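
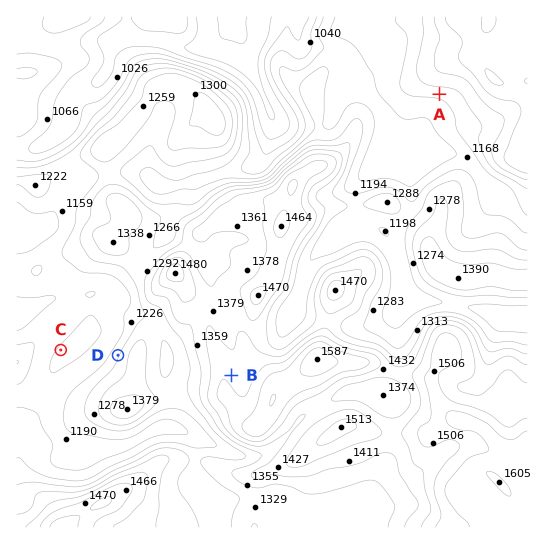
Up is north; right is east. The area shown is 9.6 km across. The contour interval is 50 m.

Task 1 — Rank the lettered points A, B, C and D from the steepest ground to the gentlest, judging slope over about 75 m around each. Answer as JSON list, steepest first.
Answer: ["D", "A", "B", "C"]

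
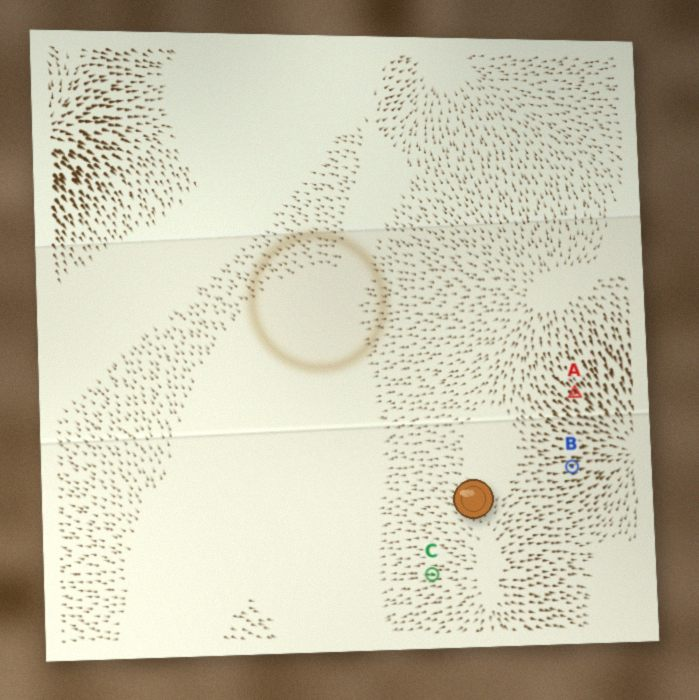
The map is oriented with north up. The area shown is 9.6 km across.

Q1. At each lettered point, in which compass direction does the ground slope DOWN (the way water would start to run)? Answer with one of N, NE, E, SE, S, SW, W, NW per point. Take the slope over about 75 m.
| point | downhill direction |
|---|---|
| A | SE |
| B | E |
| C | W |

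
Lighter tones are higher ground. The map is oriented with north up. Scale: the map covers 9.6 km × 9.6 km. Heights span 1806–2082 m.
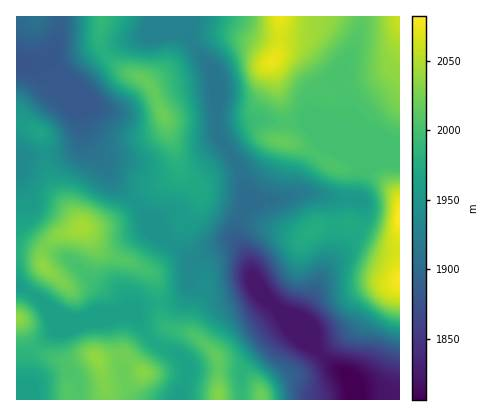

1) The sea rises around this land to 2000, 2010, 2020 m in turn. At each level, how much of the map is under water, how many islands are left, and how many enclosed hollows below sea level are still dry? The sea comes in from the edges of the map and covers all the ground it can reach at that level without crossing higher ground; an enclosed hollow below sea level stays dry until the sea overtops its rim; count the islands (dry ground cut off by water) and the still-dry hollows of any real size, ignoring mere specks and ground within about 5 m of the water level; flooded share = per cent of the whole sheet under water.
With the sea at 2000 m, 71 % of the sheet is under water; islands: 2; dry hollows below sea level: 0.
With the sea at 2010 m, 82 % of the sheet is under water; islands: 3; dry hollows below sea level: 0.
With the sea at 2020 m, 88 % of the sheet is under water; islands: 1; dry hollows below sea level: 0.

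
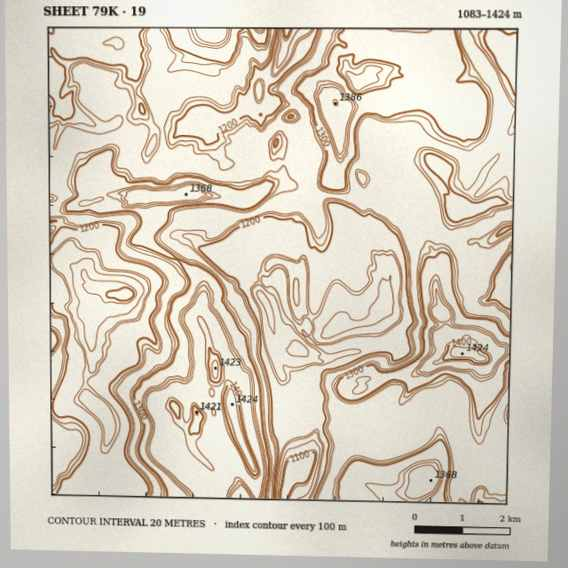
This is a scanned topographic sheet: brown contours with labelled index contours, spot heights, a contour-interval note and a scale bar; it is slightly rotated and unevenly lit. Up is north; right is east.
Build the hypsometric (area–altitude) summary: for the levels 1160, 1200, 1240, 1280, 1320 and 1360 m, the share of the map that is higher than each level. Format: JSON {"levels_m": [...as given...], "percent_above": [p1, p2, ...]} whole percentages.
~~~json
{"levels_m": [1160, 1200, 1240, 1280, 1320, 1360], "percent_above": [92, 71, 62, 30, 13, 10]}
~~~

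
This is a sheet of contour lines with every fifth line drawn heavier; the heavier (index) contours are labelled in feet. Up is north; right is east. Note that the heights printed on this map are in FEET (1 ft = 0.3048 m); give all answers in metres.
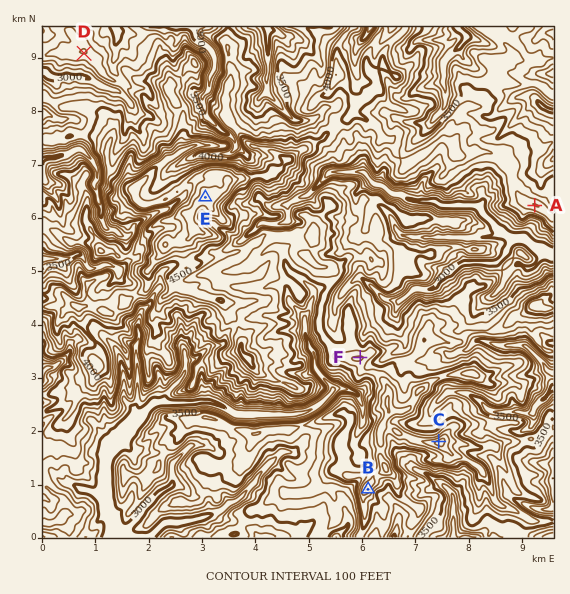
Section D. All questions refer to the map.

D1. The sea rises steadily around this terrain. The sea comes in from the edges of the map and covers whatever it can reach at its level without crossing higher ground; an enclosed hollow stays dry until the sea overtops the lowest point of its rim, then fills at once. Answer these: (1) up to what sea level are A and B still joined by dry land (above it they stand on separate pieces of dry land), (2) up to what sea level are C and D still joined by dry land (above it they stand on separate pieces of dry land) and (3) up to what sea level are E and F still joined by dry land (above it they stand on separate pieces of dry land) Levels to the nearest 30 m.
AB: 1110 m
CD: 990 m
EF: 1230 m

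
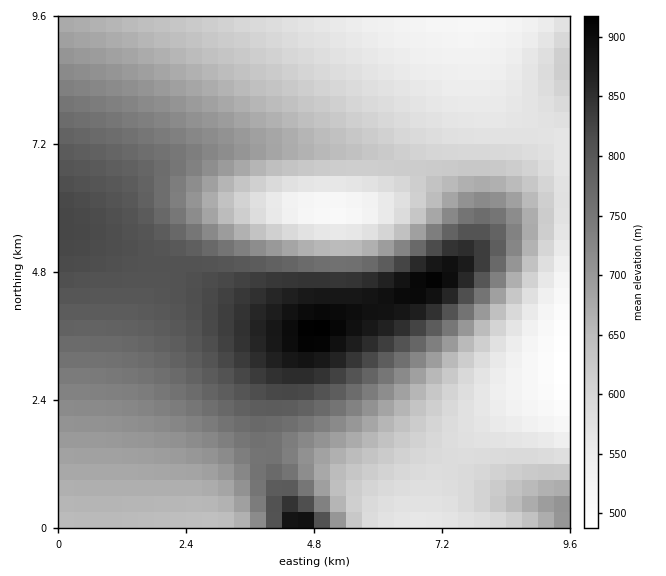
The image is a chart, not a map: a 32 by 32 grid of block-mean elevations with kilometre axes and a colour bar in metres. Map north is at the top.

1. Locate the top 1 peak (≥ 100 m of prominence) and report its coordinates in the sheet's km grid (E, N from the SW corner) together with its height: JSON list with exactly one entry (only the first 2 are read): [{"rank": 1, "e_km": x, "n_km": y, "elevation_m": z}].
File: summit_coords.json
[{"rank": 1, "e_km": 4.84, "n_km": 3.64, "elevation_m": 922}]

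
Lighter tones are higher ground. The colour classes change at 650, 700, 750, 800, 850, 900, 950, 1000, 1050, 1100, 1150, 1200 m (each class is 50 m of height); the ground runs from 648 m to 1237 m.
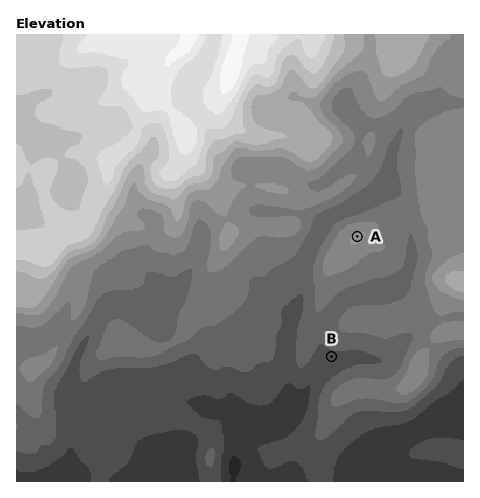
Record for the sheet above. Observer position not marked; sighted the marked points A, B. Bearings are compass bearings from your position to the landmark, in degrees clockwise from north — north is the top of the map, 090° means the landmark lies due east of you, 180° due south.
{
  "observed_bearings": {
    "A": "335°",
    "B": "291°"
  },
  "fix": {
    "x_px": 431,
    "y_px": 395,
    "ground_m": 730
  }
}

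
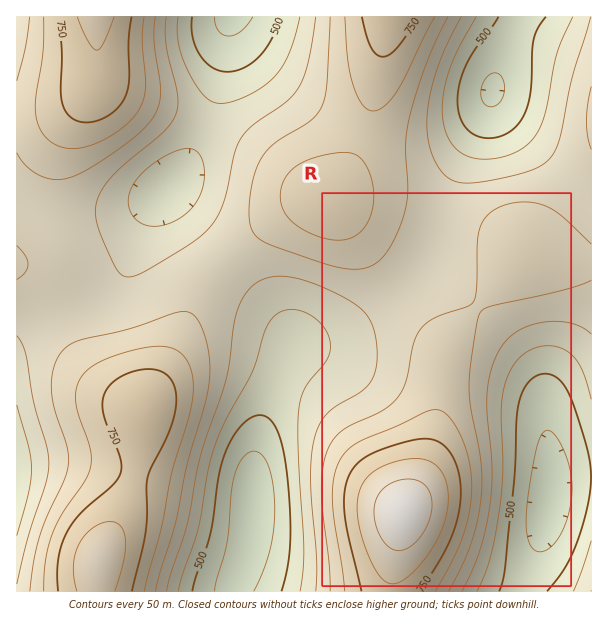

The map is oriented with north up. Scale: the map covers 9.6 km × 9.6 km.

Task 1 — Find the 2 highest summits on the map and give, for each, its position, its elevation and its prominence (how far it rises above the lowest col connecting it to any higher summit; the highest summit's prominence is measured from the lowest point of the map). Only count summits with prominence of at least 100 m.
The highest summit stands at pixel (404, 512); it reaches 886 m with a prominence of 466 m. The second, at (99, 561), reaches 833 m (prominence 209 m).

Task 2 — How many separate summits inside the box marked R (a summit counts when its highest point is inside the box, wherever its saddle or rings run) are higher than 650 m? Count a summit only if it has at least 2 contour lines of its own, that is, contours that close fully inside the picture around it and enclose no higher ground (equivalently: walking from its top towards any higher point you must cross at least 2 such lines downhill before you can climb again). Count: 1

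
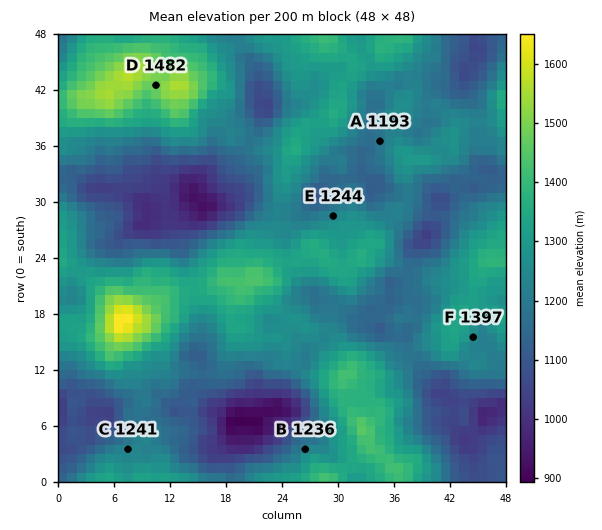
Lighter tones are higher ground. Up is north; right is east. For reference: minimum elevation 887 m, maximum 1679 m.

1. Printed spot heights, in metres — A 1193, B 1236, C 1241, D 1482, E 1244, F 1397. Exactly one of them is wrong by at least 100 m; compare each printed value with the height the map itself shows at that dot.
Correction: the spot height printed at F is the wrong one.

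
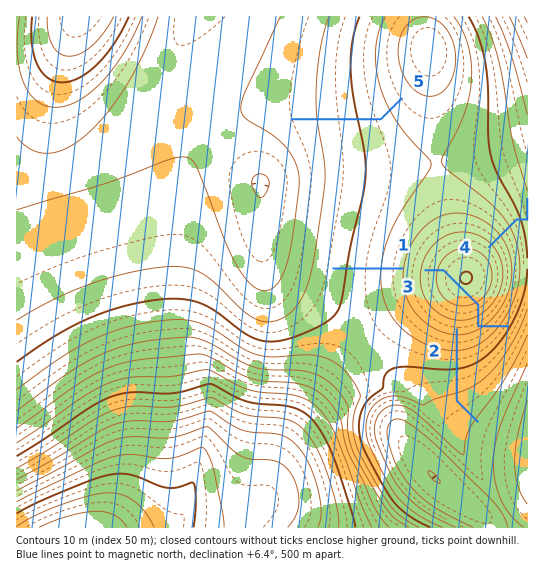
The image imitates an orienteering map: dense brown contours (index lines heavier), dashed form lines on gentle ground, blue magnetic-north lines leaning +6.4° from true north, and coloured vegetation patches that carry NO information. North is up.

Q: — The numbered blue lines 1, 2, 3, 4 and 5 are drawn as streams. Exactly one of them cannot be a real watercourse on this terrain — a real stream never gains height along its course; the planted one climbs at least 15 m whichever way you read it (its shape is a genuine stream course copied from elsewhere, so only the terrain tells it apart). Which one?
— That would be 3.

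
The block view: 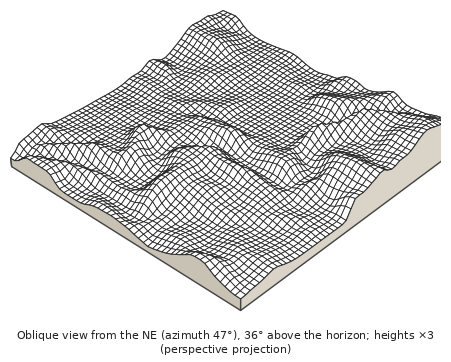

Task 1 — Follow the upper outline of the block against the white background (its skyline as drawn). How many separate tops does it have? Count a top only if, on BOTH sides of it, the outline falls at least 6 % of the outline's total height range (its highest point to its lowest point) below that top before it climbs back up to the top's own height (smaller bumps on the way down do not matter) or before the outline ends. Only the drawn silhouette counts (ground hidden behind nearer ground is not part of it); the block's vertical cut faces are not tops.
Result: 2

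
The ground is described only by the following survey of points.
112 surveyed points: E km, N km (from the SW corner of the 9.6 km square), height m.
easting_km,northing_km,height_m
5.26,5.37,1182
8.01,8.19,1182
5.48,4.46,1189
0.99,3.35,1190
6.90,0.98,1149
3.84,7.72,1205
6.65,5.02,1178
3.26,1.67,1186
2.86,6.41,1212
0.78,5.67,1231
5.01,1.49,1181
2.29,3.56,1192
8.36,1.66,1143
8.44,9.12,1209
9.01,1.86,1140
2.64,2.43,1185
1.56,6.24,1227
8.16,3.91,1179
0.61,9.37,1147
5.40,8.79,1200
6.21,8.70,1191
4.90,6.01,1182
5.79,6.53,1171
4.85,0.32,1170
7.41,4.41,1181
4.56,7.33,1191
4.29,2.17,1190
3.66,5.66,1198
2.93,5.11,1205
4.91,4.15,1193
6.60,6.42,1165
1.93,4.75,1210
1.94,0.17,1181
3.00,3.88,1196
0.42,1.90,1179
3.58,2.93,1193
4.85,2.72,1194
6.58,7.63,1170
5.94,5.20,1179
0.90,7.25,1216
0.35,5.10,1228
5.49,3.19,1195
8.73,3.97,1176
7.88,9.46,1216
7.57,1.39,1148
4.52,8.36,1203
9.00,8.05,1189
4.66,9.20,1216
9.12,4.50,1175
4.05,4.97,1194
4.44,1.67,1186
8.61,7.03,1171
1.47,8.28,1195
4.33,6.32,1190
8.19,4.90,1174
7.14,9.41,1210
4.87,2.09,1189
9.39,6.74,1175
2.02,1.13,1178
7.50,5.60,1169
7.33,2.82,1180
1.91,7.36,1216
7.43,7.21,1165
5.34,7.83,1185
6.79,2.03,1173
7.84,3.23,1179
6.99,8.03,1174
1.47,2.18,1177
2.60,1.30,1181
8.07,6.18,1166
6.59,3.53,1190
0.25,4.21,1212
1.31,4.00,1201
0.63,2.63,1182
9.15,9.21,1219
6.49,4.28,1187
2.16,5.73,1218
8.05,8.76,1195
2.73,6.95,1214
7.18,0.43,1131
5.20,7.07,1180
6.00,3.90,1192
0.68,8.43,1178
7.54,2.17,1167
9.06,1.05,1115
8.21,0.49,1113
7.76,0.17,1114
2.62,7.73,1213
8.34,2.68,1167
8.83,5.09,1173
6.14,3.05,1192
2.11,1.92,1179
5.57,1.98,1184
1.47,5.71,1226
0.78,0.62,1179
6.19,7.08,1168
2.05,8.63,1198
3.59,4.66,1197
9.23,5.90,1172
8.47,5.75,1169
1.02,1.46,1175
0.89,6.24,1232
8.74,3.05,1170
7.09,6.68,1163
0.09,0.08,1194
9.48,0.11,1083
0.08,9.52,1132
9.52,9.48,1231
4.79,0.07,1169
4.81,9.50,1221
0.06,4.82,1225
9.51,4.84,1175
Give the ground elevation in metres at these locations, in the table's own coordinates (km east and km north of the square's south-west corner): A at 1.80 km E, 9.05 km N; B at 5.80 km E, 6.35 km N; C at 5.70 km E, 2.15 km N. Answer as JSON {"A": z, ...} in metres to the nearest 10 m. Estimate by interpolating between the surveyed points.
{"A": 1190, "B": 1170, "C": 1190}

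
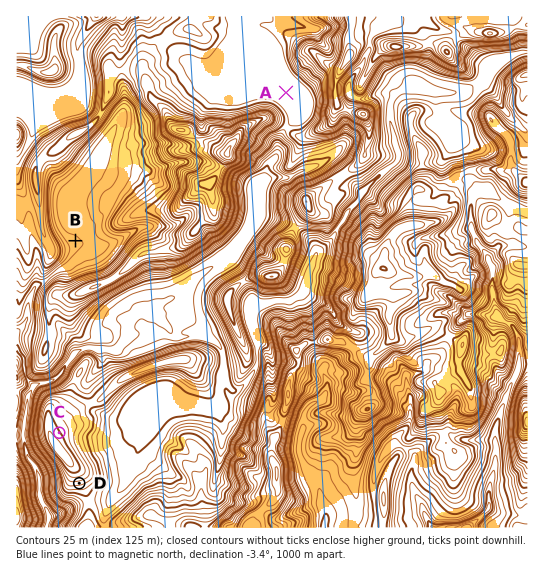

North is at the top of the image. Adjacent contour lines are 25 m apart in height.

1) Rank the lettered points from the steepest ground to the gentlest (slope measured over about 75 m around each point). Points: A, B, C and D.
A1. D C B A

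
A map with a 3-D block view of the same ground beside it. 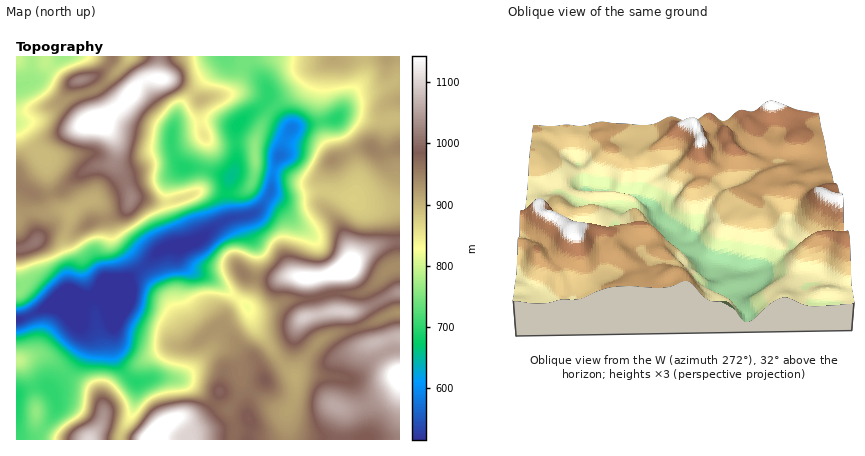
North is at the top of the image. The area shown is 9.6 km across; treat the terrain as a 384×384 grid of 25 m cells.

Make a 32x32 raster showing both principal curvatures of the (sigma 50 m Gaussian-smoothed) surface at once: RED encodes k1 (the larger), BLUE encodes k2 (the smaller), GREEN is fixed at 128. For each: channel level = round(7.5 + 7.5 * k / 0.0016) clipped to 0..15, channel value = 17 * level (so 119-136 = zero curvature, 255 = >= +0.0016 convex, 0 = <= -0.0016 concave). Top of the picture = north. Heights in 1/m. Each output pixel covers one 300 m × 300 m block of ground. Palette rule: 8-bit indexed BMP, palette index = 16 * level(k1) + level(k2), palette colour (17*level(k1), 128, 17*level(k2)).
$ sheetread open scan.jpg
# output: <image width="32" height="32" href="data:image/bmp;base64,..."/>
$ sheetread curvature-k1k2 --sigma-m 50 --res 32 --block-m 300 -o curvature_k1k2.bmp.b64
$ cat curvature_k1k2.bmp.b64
<image width="32" height="32" href="data:image/bmp;base64,Qk02CAAAAAAAADYEAAAoAAAAIAAAACAAAAABAAgAAAAAAAAEAAATCwAAEwsAAAABAAAAAAAAAIAAABGAAAAigAAAM4AAAESAAABVgAAAZoAAAHeAAACIgAAAmYAAAKqAAAC7gAAAzIAAAN2AAADugAAA/4AAAACAEQARgBEAIoARADOAEQBEgBEAVYARAGaAEQB3gBEAiIARAJmAEQCqgBEAu4ARAMyAEQDdgBEA7oARAP+AEQAAgCIAEYAiACKAIgAzgCIARIAiAFWAIgBmgCIAd4AiAIiAIgCZgCIAqoAiALuAIgDMgCIA3YAiAO6AIgD/gCIAAIAzABGAMwAigDMAM4AzAESAMwBVgDMAZoAzAHeAMwCIgDMAmYAzAKqAMwC7gDMAzIAzAN2AMwDugDMA/4AzAACARAARgEQAIoBEADOARABEgEQAVYBEAGaARAB3gEQAiIBEAJmARACqgEQAu4BEAMyARADdgEQA7oBEAP+ARAAAgFUAEYBVACKAVQAzgFUARIBVAFWAVQBmgFUAd4BVAIiAVQCZgFUAqoBVALuAVQDMgFUA3YBVAO6AVQD/gFUAAIBmABGAZgAigGYAM4BmAESAZgBVgGYAZoBmAHeAZgCIgGYAmYBmAKqAZgC7gGYAzIBmAN2AZgDugGYA/4BmAACAdwARgHcAIoB3ADOAdwBEgHcAVYB3AGaAdwB3gHcAiIB3AJmAdwCqgHcAu4B3AMyAdwDdgHcA7oB3AP+AdwAAgIgAEYCIACKAiAAzgIgARICIAFWAiABmgIgAd4CIAIiAiACZgIgAqoCIALuAiADMgIgA3YCIAO6AiAD/gIgAAICZABGAmQAigJkAM4CZAESAmQBVgJkAZoCZAHeAmQCIgJkAmYCZAKqAmQC7gJkAzICZAN2AmQDugJkA/4CZAACAqgARgKoAIoCqADOAqgBEgKoAVYCqAGaAqgB3gKoAiICqAJmAqgCqgKoAu4CqAMyAqgDdgKoA7oCqAP+AqgAAgLsAEYC7ACKAuwAzgLsARIC7AFWAuwBmgLsAd4C7AIiAuwCZgLsAqoC7ALuAuwDMgLsA3YC7AO6AuwD/gLsAAIDMABGAzAAigMwAM4DMAESAzABVgMwAZoDMAHeAzACIgMwAmYDMAKqAzAC7gMwAzIDMAN2AzADugMwA/4DMAACA3QARgN0AIoDdADOA3QBEgN0AVYDdAGaA3QB3gN0AiIDdAJmA3QCqgN0Au4DdAMyA3QDdgN0A7oDdAP+A3QAAgO4AEYDuACKA7gAzgO4ARIDuAFWA7gBmgO4Ad4DuAIiA7gCZgO4AqoDuALuA7gDMgO4A3YDuAO6A7gD/gO4AAID/ABGA/wAigP8AM4D/AESA/wBVgP8AZoD/AHeA/wCIgP8AmYD/AKqA/wC7gP8AzID/AN2A/wDugP8A/4D/AIaWotXp6+i1gOH6+JVkhqiHdnaXh4eGh4eGhYV1dnaGhbiTgZSl5PiUcIXo+Me2p5aFhqiXdnd2hpeHmId2d4eEyZd0YlPG+riQkri4+fm1hHWHqIZ2doWWqaiol5eGloW3lXZ1c+jpqIKCppWFpLG2l4aWhoeGhZa5qZeWloanhZV2d4W06MmVcnOCk3JihbmnhoaoqIZ1hqeGdXWGlriXhnaHprSmprKkhWOCc3SFp5d3hqiXdXZ2lYV1dYW327mXl7e3lnaFg8fXpZiXhpSXmIeHp4WFhoWoqJeHhZSmuLe4uIZ1dXVkdba3urioloWGh6iWg6amg4Wot7inhYOmqamGdHWGh3OGl5i5h5eoh4enloOFp8d0coKVt9jnx2Kmt5V1d4eHc5aXqKiHh5eol6dzhYan6KaFc4CQgIOnoJCTlYaHmId1c4anp4iHh4e5lnN1lqXq+Pb3+fi1gXDqlHF1d4eXh3ZzdKi4h5eouKeRY3WkgpCAgrWlpNb3pcjYhXJklZV2d3WTyMrItrilkKSmlcaElKSAcICQgZXpk7bHhGS1hGR1hZSTlaZycICW2cez6Pj5+fX36daRc5Slc6R1c8mVdJSVlIWEY5XGxsr6xqOWyLemo/b6+YRzdfnIt7elk6THppWFdIZ1hIOl69uUcbfHlmQxc+bX1pV1punJpOemUqbIdHR0dHV1c4G0s4KEyKeFc1KV56jH19ZluLellfjXt8emdHR0hIV1g4OWloWmpYODdcXGdXWGloaVhZd1l7i21umnhoaEc4SDcYFxVJamg5an1pV0dXWFh4aGhXaFhnSX6sfn9fi3lZaVlZKAlpWWubiWdXd3h4eYqKanl3V1dZbIybaj5/j61MTn+qFhhJa2loZ3d3eHh5eHdpbHp3V1premdGNzhde0dHX4tYC4yciXh4d3d4eHqHZ2dZfIx7enp7ing2VzkpN1dNbnoMamx8eYh3Z3l4enhnd2dISFlLaldaeEhIWVt5Vy1+dgYlOF2cmnhpeXh6enlYODk2KU16d1lnOUprnZpZLY5nKUlJa3uMa3qZendZe11unJt9enl4eHYnSY2bh0hKfnhYNzlsd1hKeohod1dHOUyerZyZaVdYVjYabFlFNzhdemU0KioVJTpaWGdqbHt5KUucjWxseGhnVgp7eWhnSClca1laendGKFqJiHhZW21pCAcaXm6LillYHDydjYyLaVhqaomJiXhJWXl5h2dWO1+NaQgKX51cb658GVl6e3l3V1h5eHh5eHhYeWhod2hLLY+fe0cKX4+frolIZ2dYWVdYaYmJiYmJiGdZeGmIaYg3BwgOS1YIDCsoKFdXZ2h5enp5eYiJiYmJeWmJc="/>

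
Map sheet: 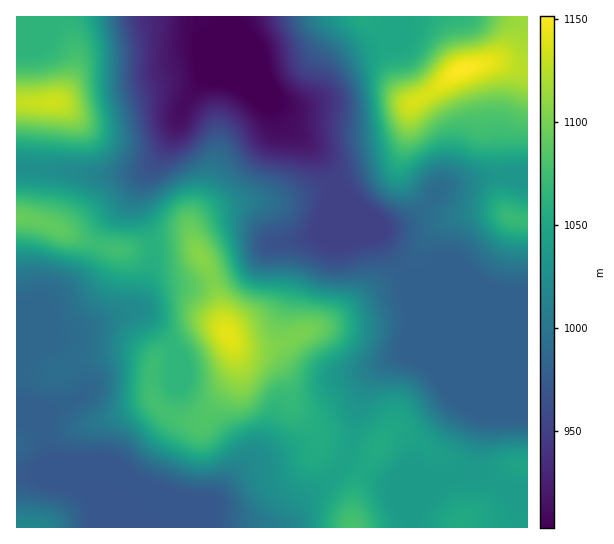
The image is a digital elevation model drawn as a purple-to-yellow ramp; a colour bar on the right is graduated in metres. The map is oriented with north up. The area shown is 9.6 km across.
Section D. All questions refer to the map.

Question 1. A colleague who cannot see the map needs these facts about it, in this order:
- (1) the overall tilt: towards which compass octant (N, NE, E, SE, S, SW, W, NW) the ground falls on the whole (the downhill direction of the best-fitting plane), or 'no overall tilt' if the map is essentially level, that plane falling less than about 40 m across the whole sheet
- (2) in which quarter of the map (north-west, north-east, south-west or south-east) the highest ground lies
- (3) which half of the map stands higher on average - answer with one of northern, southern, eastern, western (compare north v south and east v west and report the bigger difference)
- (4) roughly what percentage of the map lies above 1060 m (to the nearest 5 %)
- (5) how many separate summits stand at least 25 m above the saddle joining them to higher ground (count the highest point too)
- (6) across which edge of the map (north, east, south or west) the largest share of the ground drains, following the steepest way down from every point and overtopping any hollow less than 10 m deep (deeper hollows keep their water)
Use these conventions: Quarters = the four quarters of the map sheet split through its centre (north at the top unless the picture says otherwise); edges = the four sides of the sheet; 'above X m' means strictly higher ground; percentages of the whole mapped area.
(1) There is no overall tilt: the best-fitting plane is nearly level.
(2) Look to the north-east quarter for the highest ground.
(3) On average the southern half of the map is the higher ground.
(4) About 25 % of the map lies above 1060 m.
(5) Counting only tops that stand 25 m proud, the map has 7 summits.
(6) Drainage is mainly to the north: more ground falls towards that edge than towards any other.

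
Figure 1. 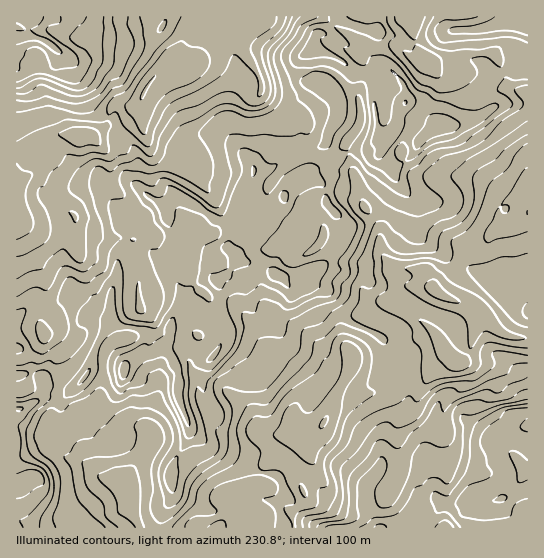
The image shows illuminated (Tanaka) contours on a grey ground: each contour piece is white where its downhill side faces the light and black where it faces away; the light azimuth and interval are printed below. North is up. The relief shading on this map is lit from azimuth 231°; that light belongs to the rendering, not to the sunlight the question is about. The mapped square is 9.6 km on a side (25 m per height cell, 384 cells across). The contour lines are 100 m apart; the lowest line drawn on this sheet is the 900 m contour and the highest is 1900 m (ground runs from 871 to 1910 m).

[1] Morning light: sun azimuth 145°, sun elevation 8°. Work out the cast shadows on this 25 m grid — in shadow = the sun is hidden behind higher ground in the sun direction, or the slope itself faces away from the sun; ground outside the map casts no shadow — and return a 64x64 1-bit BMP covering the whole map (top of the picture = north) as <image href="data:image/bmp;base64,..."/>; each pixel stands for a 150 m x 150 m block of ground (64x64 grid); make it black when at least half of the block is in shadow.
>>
<image width="64" height="64" href="data:image/bmp;base64,Qk0+AgAAAAAAAD4AAAAoAAAAQAAAAEAAAAABAAEAAAAAAAACAAATCwAAEwsAAAIAAAAAAAAA////AAAAAAAA+AHBn/wAAQHNAMG//4AAAYHAAT//gIAAA+AwP//XwAAD4B/////AAAfgA/////vAB+AA////+fAH4AH////w8APwAf///+DwAfAD////wAAB+AP////gAAP4B/////EIA/gH////+QkD+Af////8AYA4B/////7AADAA/////+QAMAD/////5gAwAH/////nGDAAP/////+YcAAf/////7wwAA///////gEAB///////w4AD///////jgAP//////+eAAf///v//44AB///8///wgAD///j///GAAH//8f/3+YAAP//h//f/AAA//8D///4AAB//gP///8AAH/8D///H4fwf/GP//+fj/h/x8///54P/D+D////v//6PgP///+/gcocAP//zz+wABAAf//HD5gAQAA///MHgADgAAP/+YfEEgAAA/9538YYAAAD/2f/xwAAIAP/f//nQAAAA////+eAAAAD////9fgAAAP////34GIAA/////fj4wAD//////njAAD/////+fvAAj/////5/eAAH/////39/gAD/////fz/gAH////x/v/gAH///wH+//AAH///u/3/gAAP///6ef+AAAf//3B//5AAB///gf/xsAQD///n/+E8PgP//+T/gArwA///4MHAAkAD///8Zf8BAAM///nx/+Q=="/>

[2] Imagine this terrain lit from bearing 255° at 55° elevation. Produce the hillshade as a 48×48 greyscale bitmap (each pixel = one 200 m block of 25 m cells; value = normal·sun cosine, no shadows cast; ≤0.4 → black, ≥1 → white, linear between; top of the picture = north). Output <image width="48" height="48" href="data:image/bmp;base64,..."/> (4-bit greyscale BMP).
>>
<image width="48" height="48" href="data:image/bmp;base64,Qk32BAAAAAAAAHYAAAAoAAAAMAAAADAAAAABAAQAAAAAAIAEAAATCwAAEwsAABAAAAAAAAAAAAAAABEREQAiIiIAMzMzAERERABVVVUAZmZmAHd3dwCIiIgAmZmZAKqqqgC7u7sAzMzMAN3d3QDu7u4A////AHZWmnMkbOtEi8iKvdvZVHvaV6upztuquoY0eGQ1ne1yaYmqvcq4ic7ZesvM3tupdocxV2VGru6jJXq7vLhq3e/InMzdzdu5d5gwJURnvu/CBHmrrMdt3v/InN3JrMupiMkAEzWKzv/CJGiavKac3/7Ki9y4rMu6hpQANFiazu7GVFeJmoeb7+zLmcyozd3LdUAEZ4qqq93Kl1Vnd3mb7czMmMypzu7aigBZmKqpmL3dqVI1Voh7y8zciMypzv7ZrAGKmamZmK7/pDISWIebvN3bibupz+7amRJpvLiIib7/kUMDiYeqve3Lmaq639y6hgA5vMp3ms7+M3IUiFi6jey6mZvM3rmZmFQ4iLuomr77BlFIl0e6e926qqzMyXdlVpqpuGrbea73FiSrp0WbiN3LvLqphndmd823zGftdo33FTe7qFR6p6zMzKiXZFeaqnp1rLfvg43mWUSaqXZnl3vdypd3Vpq7u5horLrdloy1rFFZqodmdlruyphle97cp1R6vMu7mrp4vKMWmqhlZVvuyZhVvd7HRBKLzdyavMqHi8gTiqhWZHztuHdI26t0aEWt7u7IqYqmnNgjiqdohpzKmGR82Gmb3Fe97u61NJy4rMYmmpiJh4qZhUjMlGre7ni93cyjKN3MmqZZmcp3hmeHV7uFVq3u7aq93Ly0Ot7secmZi9x1djRWi5U2rN7ty6qs2qy2St7qndmZm9uYYxN4ZmV83d7bu7qtt4u5Wu7JztmJzceJVEJVNoid7dy6q6rMlZzbe+6p3by5qlWZdDJDOJm8zLqqq6u7d97rjOypzd23ZmeZmEIjnKiaiJqqqqu8mu7crMzKzMyGeJqpq5MEzcp1WJmqmbzdq+7ty77rqt2ZqYmprLUEzcplZ3eaqt3tnO7+u97JrNuauoeavbMFvcuHdlaJme7srf/tu+6py4vJu6eL3DBMzMuYhTR6hu7cze/bzuy7YG3am8db1gKu3LqpdSNph+7d3e687qqjBM7bi8l5pDbO3Jd3dTRodu3cze2t2Hkyat7diLqqhTfe21VnhlaIdt3czMqKhmd5u97uppu5dkrt2DVoiHeIZsy8upZ6llrLvN79d5qqmYzup4ZHiIiGVbu6hnfMpI3cve7ZaKqruI3uhdo2d2ZmVXipeb3sY83czdyoiJmryGzeta2WZVVWZbqYib3aR93cvMuXiaq821jeuWvbhlNGd6u6qpmXSN3Kq7llebvN7YXuu3rJd4dDZ5mruoVVWd26mpczad3d7YXuzZaHZ4qmM4ibuWMkR8y6qqhljO7t21fszZM0eaqFREWbulIjEpy6qqqYr//+t3rMzEAmq7uGiGerqFNEEEvLu7y4z//sqsyr2ABqzMyqy4rdt0M0Mia8vM257//avLackAWt7Mub3XrdckQ1UyOMy827/t7sl1aqUWnNy7q93Yq0FXZVVFVqu8ys3KvMhme7dovtqZmazKhVd4dERZlXu7qry7vKhozaMVzu27qavMpnd3YzRZtmq6m7u8zIi7mGInzdqKzcuw=="/>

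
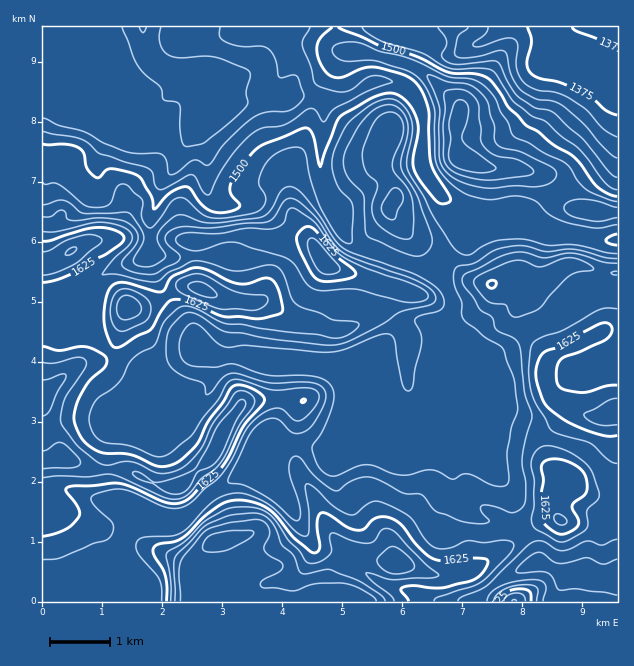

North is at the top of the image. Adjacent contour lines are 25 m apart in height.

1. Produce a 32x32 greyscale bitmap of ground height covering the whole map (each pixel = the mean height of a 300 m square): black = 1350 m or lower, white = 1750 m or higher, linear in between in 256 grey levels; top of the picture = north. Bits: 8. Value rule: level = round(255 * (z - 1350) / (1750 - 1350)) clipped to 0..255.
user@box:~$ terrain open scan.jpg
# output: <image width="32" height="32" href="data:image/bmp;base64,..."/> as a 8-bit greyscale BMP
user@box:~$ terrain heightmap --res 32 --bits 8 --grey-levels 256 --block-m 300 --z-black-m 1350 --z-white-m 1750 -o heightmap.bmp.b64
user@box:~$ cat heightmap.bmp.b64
<image width="32" height="32" href="data:image/bmp;base64,Qk02CAAAAAAAADYEAAAoAAAAIAAAACAAAAABAAgAAAAAAAAEAAATCwAAEwsAAAABAAAAAAAAAAAAAAEBAQACAgIAAwMDAAQEBAAFBQUABgYGAAcHBwAICAgACQkJAAoKCgALCwsADAwMAA0NDQAODg4ADw8PABAQEAAREREAEhISABMTEwAUFBQAFRUVABYWFgAXFxcAGBgYABkZGQAaGhoAGxsbABwcHAAdHR0AHh4eAB8fHwAgICAAISEhACIiIgAjIyMAJCQkACUlJQAmJiYAJycnACgoKAApKSkAKioqACsrKwAsLCwALS0tAC4uLgAvLy8AMDAwADExMQAyMjIAMzMzADQ0NAA1NTUANjY2ADc3NwA4ODgAOTk5ADo6OgA7OzsAPDw8AD09PQA+Pj4APz8/AEBAQABBQUEAQkJCAENDQwBEREQARUVFAEZGRgBHR0cASEhIAElJSQBKSkoAS0tLAExMTABNTU0ATk5OAE9PTwBQUFAAUVFRAFJSUgBTU1MAVFRUAFVVVQBWVlYAV1dXAFhYWABZWVkAWlpaAFtbWwBcXFwAXV1dAF5eXgBfX18AYGBgAGFhYQBiYmIAY2NjAGRkZABlZWUAZmZmAGdnZwBoaGgAaWlpAGpqagBra2sAbGxsAG1tbQBubm4Ab29vAHBwcABxcXEAcnJyAHNzcwB0dHQAdXV1AHZ2dgB3d3cAeHh4AHl5eQB6enoAe3t7AHx8fAB9fX0Afn5+AH9/fwCAgIAAgYGBAIKCggCDg4MAhISEAIWFhQCGhoYAh4eHAIiIiACJiYkAioqKAIuLiwCMjIwAjY2NAI6OjgCPj48AkJCQAJGRkQCSkpIAk5OTAJSUlACVlZUAlpaWAJeXlwCYmJgAmZmZAJqamgCbm5sAnJycAJ2dnQCenp4An5+fAKCgoAChoaEAoqKiAKOjowCkpKQApaWlAKampgCnp6cAqKioAKmpqQCqqqoAq6urAKysrACtra0Arq6uAK+vrwCwsLAAsbGxALKysgCzs7MAtLS0ALW1tQC2trYAt7e3ALi4uAC5ubkAurq6ALu7uwC8vLwAvb29AL6+vgC/v78AwMDAAMHBwQDCwsIAw8PDAMTExADFxcUAxsbGAMfHxwDIyMgAycnJAMrKygDLy8sAzMzMAM3NzQDOzs4Az8/PANDQ0ADR0dEA0tLSANPT0wDU1NQA1dXVANbW1gDX19cA2NjYANnZ2QDa2toA29vbANzc3ADd3d0A3t7eAN/f3wDg4OAA4eHhAOLi4gDj4+MA5OTkAOXl5QDm5uYA5+fnAOjo6ADp6ekA6urqAOvr6wDs7OwA7e3tAO7u7gDv7+8A8PDwAPHx8QDy8vIA8/PzAPT09AD19fUA9vb2APf39wD4+PgA+fn5APr6+gD7+/sA/Pz8AP39/QD+/v4A////AJeXl5eXl57T7ezo4uDh4ubn5dO6ramjl4+kuZ+Eg4F/mJeXl5eYpdbt6+fi4NvS1dLIwsrGv7u3qI6Ghn54d3ihnpqXmKC00ers6ubg2MC7wsTM2Mqyq66tpIx/hYSCg62ppKCZn6Wt1PHz7eDDp7PAu7/Gsp2ZnZydmZOgnpORtLGropiWlpamzNvg06SXsa6nsbGilZGPkJCTpry1nJS4sqaYlpmnsJ2jtLSgipemmpyhnJWPioqOjI2murGilrezsa2uwc3VwJ6TjoiJm5SMlZaNiYmDhIOAiKW7vKiVz8/Hv8PBs7nLxZmIh4uSgHyBgXx8fnx8e3yLp7aynpjRz7iqp6CaobXWtYqHiId8ent7enp6enp6fYqeop2cqci8pZmWlZWYosjMmYiMkIJ6enp6enp6enp8h5ehqLG2y7ajmJWUlJSVrc68nZ6ljnt6enp7e3p6enuCma+6wMnUvamfmJWWl5KVuL+opKmXfHp6e358enp6eoWntbKyuc7Ktqqfl5eTi4mWkYaEhYB7enp8gHt6enp7ia6xq6usu767sKacloV9fX17ent7fHt6en2De3p6en2Nq7Gtq6qqqKmts6mbg3x/hYaLjpKWloh+f4V8enp9hZKhqLCyraSgobHIwKiNg5WipaiopqOhnpWKg3x6foiVnJqan6mtop+gsdTMtKeswMPCvKuem5qam5qYj32Dlp+hoJiXmpyooqCoua+qvc/KurW3pJ2lpKOmp6OMeo+nqqKkopaVlcW7q6GVh4yhsamgoKSep8G8p5eIfXh5hpajpaGopJ2ZwczCs55+fZOgnZyeoaO0wpd8eH2EfnVud4WMg4GGem6irLi2qIR/mJ6bnaKjp7OibnWFkZCBbWZkZ2dkY2ZoZo6NhYaFcmt+eWpsdYOcn3xldZKfknZlY2JiYmZyf4eDeHZoaXRtXGthVF5nc4mDamp5kaGOZ2BrcnFvdHp9eWlvbGNjaV9LTFBMXWl0fHdldIWQlXVccomRj4uIf3JfSGtqXlZQSUQ6P0FTYm93cmN5i5SOZ2GTqqKWj4F0ZU03XVtQQDo5OzQvNUVVYGhqXXGIlJZvZJagj310al1OOilEPTg0NDU3MicpNERNUVtUZXyQmnRkl6CMd2VYSjopGjc0MzMzMzIwKSQpMzs8SEpSYXmBYmWToIhrUT43KBkNMzMzNDY1MCooJCcxOTlBTVNQVFhWdYuKdlgzIBsSCgczMzQ2NzAnJiYnKzE6QUdbZV9aY3B0XldVQx8NCQcGBjQ1ODk1JyozMzM4Oz5GT2RxdXBpXE48Ky0xHQsHBwgLOjo8ODEjLjc4PERGRUlPXWZgTURDRjwsIR0ZDAkNERc="/>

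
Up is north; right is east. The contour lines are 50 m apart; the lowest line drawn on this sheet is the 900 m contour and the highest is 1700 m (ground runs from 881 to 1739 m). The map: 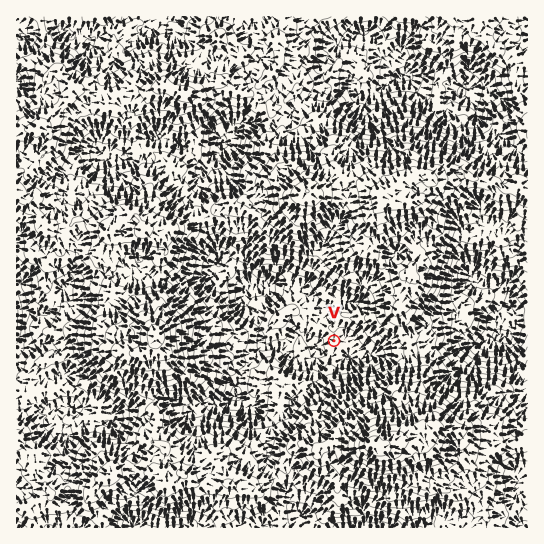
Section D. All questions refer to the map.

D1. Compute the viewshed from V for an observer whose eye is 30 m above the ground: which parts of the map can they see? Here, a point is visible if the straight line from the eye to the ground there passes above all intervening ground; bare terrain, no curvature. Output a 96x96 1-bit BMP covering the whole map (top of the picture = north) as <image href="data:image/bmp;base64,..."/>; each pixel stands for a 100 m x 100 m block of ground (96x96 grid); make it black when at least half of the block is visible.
<image width="96" height="96" href="data:image/bmp;base64,Qk2+BAAAAAAAAD4AAAAoAAAAYAAAAGAAAAABAAEAAAAAAIAEAAATCwAAEwsAAAIAAAAAAAAA////AAAAAAAAAAAAAAAAAAAAAAAAAAAAAAAAAAAAAAAAAAAAAAAAAAAAAAAAAAAAAAAAAAAAAAAAAAAAAAAAAAAAAAAAAAAAAAAAAAAAAAAAAAAAAAAAAAAAAAAAAAAAAAAAAAAAAAAAAAAAAYAAAAAAAAAAAAAAAbwAAAAAAAAAAAARgfgAAAAAAAAAAAADAYQAAAAAAAAAAAABAwwAAAAAAAAAAAABhLwAAAAAAAAAAAAPnfQAAAAAAAAAAAAPf/wAAAAAAAAAAAA/z/wPgeAAAAAAAAA/3wD5gf4AAAAAAAA8EAA58f+AAAAAAAAcAAAW+fvAAAAAAAAcAAAD/v3AAAAAAAA8AAAH/v0AAAAAAAA8AAAH//IAAAAAAAA4AAAD//4AAAAAAAAgwAAB//4AAAAAAAAA8AAD//8AAAAAAAAA/AAD//4AAAAAAAAA/AA///4wAAAAAAAF/gB///8wAAAAAAAH/4D////wAAAAAAAH/8H////4AAAAAAAH//Hn//8AAAAAAAAP///H+/+AAAAAAAAP///H///AAAAAAAA///3n//+AAAAAAAAf//n3//8AAAAAAAAf//j3//8AAAAAAAA///D///8AAAAAAAAf98D/j/8AAAAAAAAf/4B/3/4AAAAAAAAf/wA/sD4AAAAAAAAf/gAPgD4AAAAAAAAf/AAF8DwAAAAAAAAe8AAA8HwAAAAAAAAP4AAB+fwAAAAAAAAP4AAB/+8AAAAAAAAfwAAM/z8AAAAAAAA/wAAf/vkAAAAAAAAf4AD//PgAAAAAAAAf8D////AAAAAAAAAf8P//x/AAAAAAAAAP+H//gcAAAAAAAAAP/H3/AAAAAAAAAAA//+H/gAAAAAAAAAGf//H/wAAAAAAAAACH//n/4AAAAAAAAAAH//Pv4AAAAAAAAAAD//Jv8AAAAAAAAAAAD/Av8AAAAAAAAAAAA/AH+AAAAAAAAAAAAOAP+AAAAAAAAAAAAAAP4AAAAAAAAAAAAAAAAAAAAAAAAAAAAAAAAAAAAAAAAAAAAAAAAAAAAAAAAAAAAAAAAAAAAAAAAAAAAAAAAAAAAAAAAAAAAAAAAAAAAAAAAAAAAAAAAAAAAAAAAAAAAAAAAAAAAAAAAAAAAAAAAAAAAAAAAAAAAAAAAAAAAAAAAAAAAAAAAAAAAAAAAAAAAAAAAAAAAAAAAAAAAAAAAAAAAAAAAAAAAAAAAAAAAAAAAAAAAAAAAAAAAAAAAAAAAAAAAAAAAAAAAAAAAAAAAAAAAAAAAAAAAAAAAAAAAAAAAAAAAAAAAAAAAAAAAAAAAAAAAAAAAAAAAAAAAAAAAAAAAAAAAAAAAAAAAAAAAAAAAAAAAAAAAAAAAAAAAAAAAAAAAAAAAAAAAAAAAAAAAAAAAAAAAAAAAAAAAAAAAAAAAAAAAAAAAAAAAAAAAAAAAAAAAAAAAAAAAAAAAAAAAAAAAAAAAAAAAAAAAAAAAAAAAAAAAAAAAAAAAAAAAAAAAAAAAAAAAAAAAAAAAAAAAAAAAAAAAAAAAAAAAAAAAAA="/>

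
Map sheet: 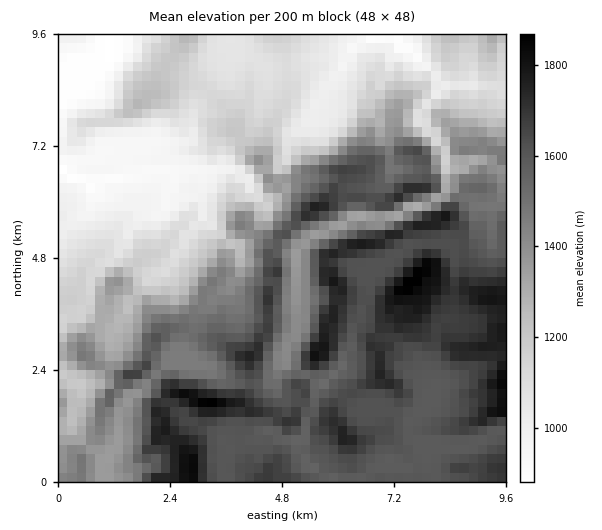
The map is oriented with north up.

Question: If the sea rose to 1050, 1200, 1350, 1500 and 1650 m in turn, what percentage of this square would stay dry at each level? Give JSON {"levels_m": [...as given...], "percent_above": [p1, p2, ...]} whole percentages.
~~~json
{"levels_m": [1050, 1200, 1350, 1500, 1650], "percent_above": [86, 67, 57, 44, 18]}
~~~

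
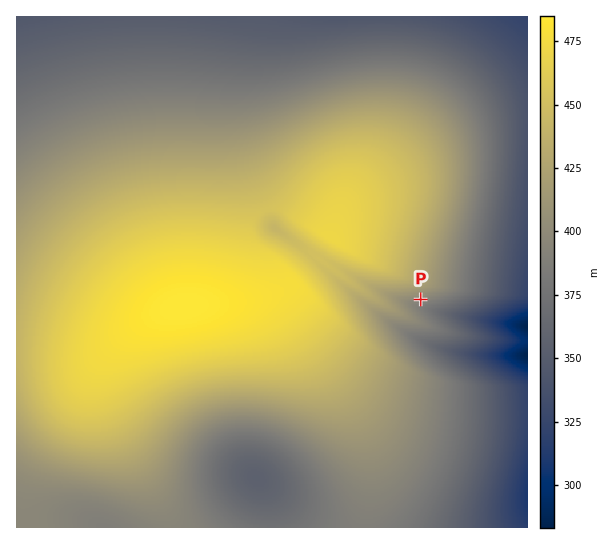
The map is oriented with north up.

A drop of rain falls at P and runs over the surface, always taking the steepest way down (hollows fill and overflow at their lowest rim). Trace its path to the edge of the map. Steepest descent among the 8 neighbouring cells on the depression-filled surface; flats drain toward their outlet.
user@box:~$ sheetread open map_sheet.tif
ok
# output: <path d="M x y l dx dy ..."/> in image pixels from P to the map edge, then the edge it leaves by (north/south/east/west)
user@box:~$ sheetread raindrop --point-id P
<path d="M421 299l0 6 4 4 4 0 6 2 6 0 6 3 14 1 1 2 7 0 1 1 7 0 1 1 8 0 1 2 8 0 2 1 6 0 2 1 8 0 1 2 8 0 1 1 4 0"/>
exit: east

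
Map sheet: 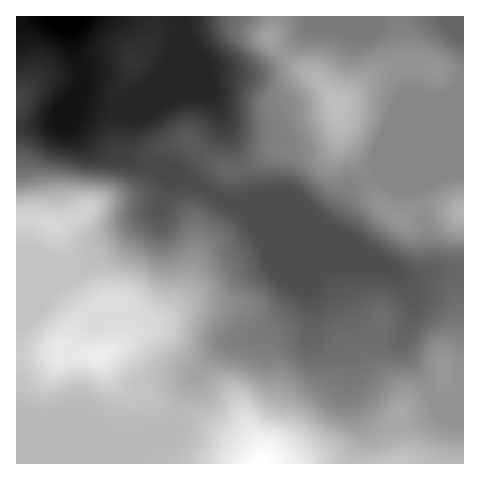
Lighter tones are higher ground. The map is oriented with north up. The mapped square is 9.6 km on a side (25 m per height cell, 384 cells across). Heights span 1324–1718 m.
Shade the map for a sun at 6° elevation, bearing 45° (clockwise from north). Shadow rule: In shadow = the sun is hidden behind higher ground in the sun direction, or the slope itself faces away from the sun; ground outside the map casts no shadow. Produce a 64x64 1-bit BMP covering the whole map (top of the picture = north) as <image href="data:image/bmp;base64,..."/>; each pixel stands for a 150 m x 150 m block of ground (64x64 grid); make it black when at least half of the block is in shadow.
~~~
<image width="64" height="64" href="data:image/bmp;base64,Qk0+AgAAAAAAAD4AAAAoAAAAQAAAAEAAAAABAAEAAAAAAAACAAATCwAAEwsAAAIAAAAAAAAA////AAAAAAAAAAAAAAAAAAAAAAAAAAAAAAAAAAAAAAAAAAAAAAAAAAAAAAAAAAAAAAAAAAAAAAAAAAAAAAAAAAAAAAAAAAAAAAAAAAAAAAAAAAAAAAAAAAAAAAAAAAAAAAAAAAAAAAAAIAAAAAAAAAAAAAAAAAAAAAAAAAAAAAAAAAAAAAAAAAAAAAAAAAAAAAAAAAAAAAAAAAAAAAAAAAAAAAAAAAAAAAAAAAAAAAAAAAAAAAAAAAAAAAAAAAAAAAAAAAAAAAAAAAAAAAAAAAAAAAAAAAAAAAAAAAAAAAAAAAAAAAAAAAAAAAAAAB4AAAAAAAAAf5gAAAAAAAD/nwAAAAAAAf8PAAAAAAAD/w8AAAAAAAP8BgAAAAAAD/gAAAAAAAA/8AAAAAAAAH/AAAAAAAAB/AAAAAAAAAP4AAAAAAAAB/AAAAAAAAAH8AAAAAAAAAfgAAAAAAAAAYAAAAAAAAAAAAAAAAAAAAAAAAAAAAAAADAAAAAAAAAAMAAAAAAAAAAwAAAAAAABwDAAAAAAAAHAAAAAAAAAAcAAAAAAAAAAwGAAAAAAAB4B4AAAAAAAHwHAAAAAAAAf88AAAAAAAB//AAAAAAAAP/wAAAAAAAA//AAAAAAAAD/4AAAAAAAAP/AAAAAAAAA/4AAAAAAAAD4AAAAAAAAAHAAAAAAAAAAIAAAAAA=="/>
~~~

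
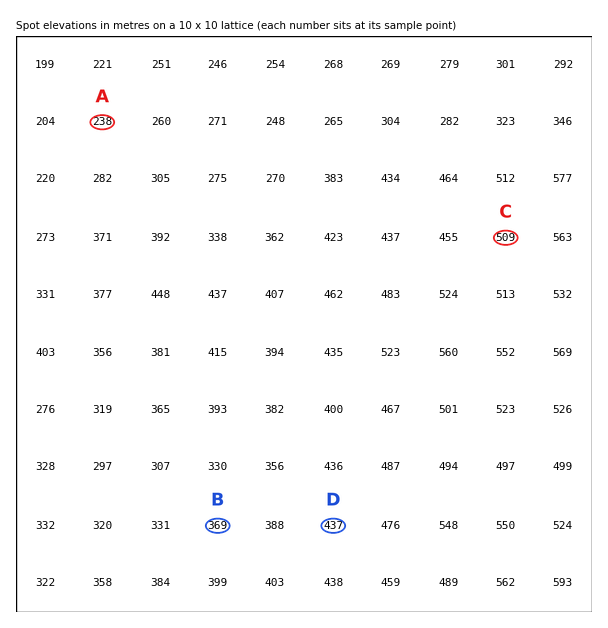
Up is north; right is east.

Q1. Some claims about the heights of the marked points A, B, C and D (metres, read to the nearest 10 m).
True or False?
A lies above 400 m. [False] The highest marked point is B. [False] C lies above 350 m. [True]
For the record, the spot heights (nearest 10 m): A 240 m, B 370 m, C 510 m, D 440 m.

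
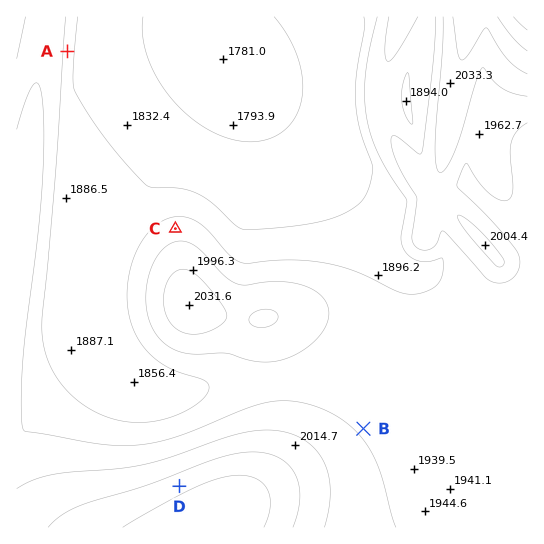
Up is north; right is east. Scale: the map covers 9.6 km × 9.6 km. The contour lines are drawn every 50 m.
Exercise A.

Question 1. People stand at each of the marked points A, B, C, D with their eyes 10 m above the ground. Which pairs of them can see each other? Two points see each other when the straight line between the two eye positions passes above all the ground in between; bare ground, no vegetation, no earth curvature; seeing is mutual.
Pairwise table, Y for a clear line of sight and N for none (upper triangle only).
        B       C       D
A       N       Y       Y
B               N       N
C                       N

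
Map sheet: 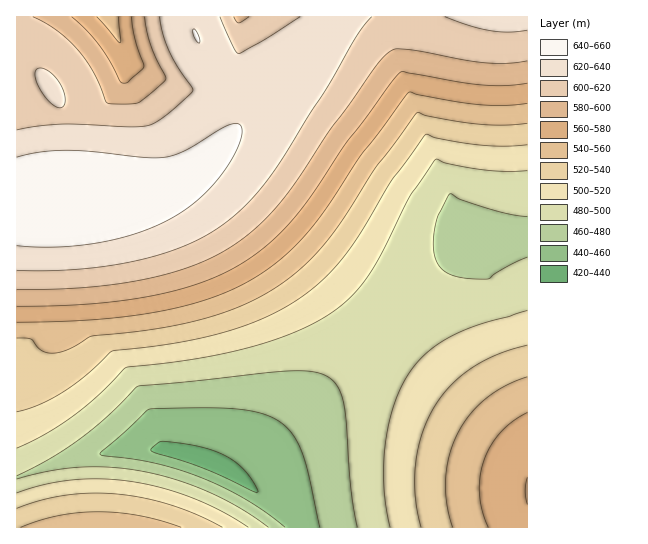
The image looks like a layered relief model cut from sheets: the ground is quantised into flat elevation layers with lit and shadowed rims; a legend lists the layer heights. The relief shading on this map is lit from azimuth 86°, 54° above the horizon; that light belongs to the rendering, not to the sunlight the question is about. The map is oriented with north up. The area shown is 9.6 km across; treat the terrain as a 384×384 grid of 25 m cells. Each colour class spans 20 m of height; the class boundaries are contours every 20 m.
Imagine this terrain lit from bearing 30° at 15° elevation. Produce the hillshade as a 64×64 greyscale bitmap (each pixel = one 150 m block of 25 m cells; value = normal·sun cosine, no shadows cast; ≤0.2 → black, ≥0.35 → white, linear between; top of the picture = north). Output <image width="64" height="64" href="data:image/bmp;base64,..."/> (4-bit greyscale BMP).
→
<image width="64" height="64" href="data:image/bmp;base64,Qk12CAAAAAAAAHYAAAAoAAAAQAAAAEAAAAABAAQAAAAAAAAIAAATCwAAEwsAABAAAAAAAAAAAAAAABEREQAiIiIAMzMzAERERABVVVUAZmZmAHd3dwCIiIgAmZmZAKqqqgC7u7sAzMzMAN3d3QDu7u4A////AJmZmZmZmZmqqru8zN3e7//9dUREREREREQzMzREREREmZmZmZmaqqq7u8zN3e7//+lURERERERERERERERERESqqqqqqqqru7zMzd3u///+lURERERERERERERERERERKqqqqu7u7vMzN3d7u///9hUREREREREREREREREREVVu7u7u7vMzM3d3u7////7dURERERERERERERERERFVVWrvMzMzMzd3d7u/////ZZURERERERERERERERERVVVVXirzM3d3d7u7v////2nVERERERERERERERERFVVVVVVRWiavN3u7u/////sp1REREREREREREREREVVVVVVVmYzRFaJq83e7//+yoZUREREREREREREREVVVVVVVVVmZkREREVniJqruphlREREREREREREREVVVVVVVVVVZmZmRERERERFVWZmVERERERERERERERFVVVVVVVVVWZmZmZERERERERFVVRDRERERERERERERFVVVVVVVVVmZmZmd0REREREREVVVDMzNERERERERERFVVVVVVVVZmZmZnd3REREREREVVVTMzMzM0REREREREVVVVVVVVZmZmZnd3dERERERERVVUMzMzMzNERERERERVVVVVVWZmZmZ3d3d0RERERERFVVMzMzMzMzNERERERVVVVVVWZmZmZ3d3d4RERERERFVVQyIjMzMzMzRERERFVVVVVWZmZmZ3d3d4hURERERFVVUyIiIjMzMzM0REREVVVVVVZmZmZ3d3d4iFREREREVVVCIiIiIjMzMzRERERVVVVVZmZmZ3d3d4iIVEREREVVVCIiIiIiIzMzM0RERFVVVVZmZmZ3d3d4iIhURERERVVDEREiIiIiMzMzREREVVVVVmZmZnd3d3iIiFRERERVVDERERIiIiIjMzM0RERVVVVWZmZnd3d3iIiIRERERFVDERERESIiIiMzMzRERFVVVWZmZmd3d3eIiIgiNEREQyEREREREiIiIjMzNEREVVVVZmZmZ3d3eIiIiAESIjIhERERERESIiIiMzM0RERVVVVmZmZ3d3d4iIiIAAARERABEREREREiIiIzMzRERFVVVWZmZnd3d3iIiIgAAAAAABEREREREiIiIjMzNEREVVVVZmZmd3d3eIiIiAAAAAARERERERESIiIiMzM0RERVVVVmZmZ3d3d4iIiIEAARERERERERESIiIiMzMzRERFVVVmZmZnd3d3iIh4gRERERERERERESIiIiIzMzREREVVVWZmZmd3d3eIh3dxERERERERERIiIiIiIzMzNEREVVVVZmZmd3d3d4h3d3EREREREiIiIiIiIiIzMzNERERVVVVmZmZnd3d3d3d3ciIiIiIiIiIiIiIiMzMzM0RERFVVVWZmZmd3d3d3Z3dyIiIiIiIiIiIzMzMzMzNERERFVVVVZmZmZ3d3d3ZmZnIiIjMzMzMzMzMzMzMzNEREREVVVVZmZmZnd3d3ZmZmYzMzMzMzMzMzMzMzM0REREREVVVVVmZmZmd3d3ZWZmZjMzM0REREREREREREREREREVVVVVWZmZmZnd3dlVVZmRERERERERERERERERERERFVVVVVWZmZmZmd3dlVVVVVEREVVVVVVVVVVVEREREVVVVVVVVZmZmZmZmZlRVVVVVVVVVVVVVVVVVVVVVVVVVVVVVVVZmZmZmZmZmREREVVVVZmZmZmZmZmVVVVVVVVVVVVVVVmZmZmZmZmVERERERmZmZmZmZmZmZmZlVVVVVVVVVVVmZmZmZmZmZDM0RERGZ3d3d3d3d3dmZmZlVVVVVVVVVmZmZmZmVWZTMzMzNEd3d3d3d3d3d3d2ZmZmVVVVVVVmZmZmZlVWZkIzMzMzN3eIiIiIiIiHd3dmZmZmZmZmZmZmZmZVVVZlMiIjMzM4iIiIiIiIiIiHd2ZmZmZmZmZmZmZmVVVVVWQiIiIiMziIiIiZmZmIiIh3dmZmZmZmZmZmZlVVVVVVUxIiIiIiKZmZmZmZmZmYiHd2ZmZmZmZmZmZlVVVVVVVBESIiIiIpmZmZmZmZmZmId3dmZmZmZmZmZmVVVVVVVTEREREiIimZmZmaqqqZmYd3d2ZmZmZmZmZmVVVVVVVVERERERIiKZmIiImqqqmZh3d3dmZmZmZmZmVVVVVVVVMRERERESIodlVmeJqqqpiHd3d3ZmZmZmZmZVVVVVVVUhEREREREiRERVZ3iaqqmHd3d3d2ZmZmZmZlVVVVVVVBERERERESIzRVZ3iJqqmHd3d3ZmZ2ZmZmZmZmVVVVVTERERERERIjRFZniJmaqXd3dlREVnd3ZmZmZmZmVVVUERERERERIiRFZneJmqqod3ZTIjRWd3d2ZmZmZmZlVVMRERERERIiJFVneJmqqph3UxESNGeHd3d2ZmZmZmVVUhEREREiIiIlVneJmaq6l2MQASNFeId3d3dmZmZmZVVCEiIiIiIiIiZneImqq7uVIAARJFaJmHd3d3ZmZmZlVTIiIiIiIiIjNneImqq7u2IAABI0Z5qYd3d3dmZmZmVUMiIiIiMzMzM3eJmqq7u6QQABI0V4mqiHd3d3ZmZmZVQzMzMzMzMzMziJmqq7u7ghAREjVnmrqId3d3d2ZmZlVDMzMzMzRERESJmqu7vMtREREjRWiby4h3d3d3dmZmVURERERERERERJmqq7vMykEREiNGeKvLiHd3d3dmZmZVRERERERERERE"/>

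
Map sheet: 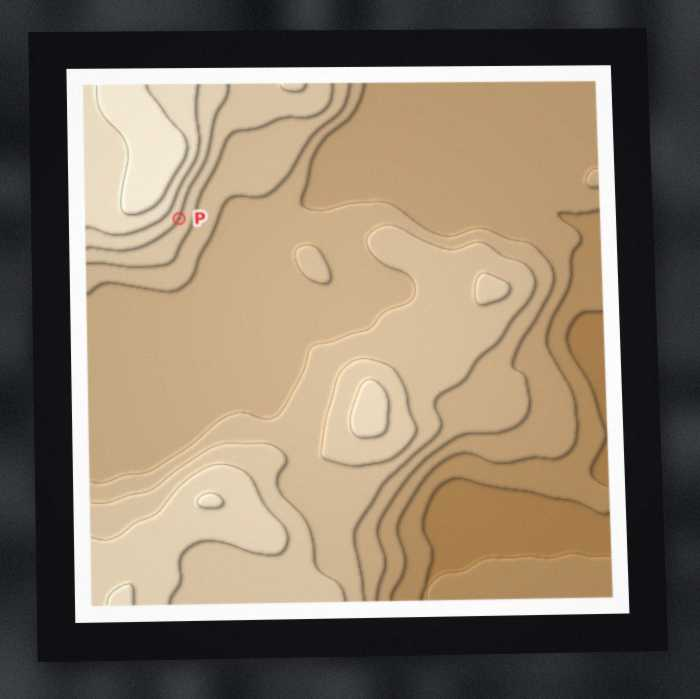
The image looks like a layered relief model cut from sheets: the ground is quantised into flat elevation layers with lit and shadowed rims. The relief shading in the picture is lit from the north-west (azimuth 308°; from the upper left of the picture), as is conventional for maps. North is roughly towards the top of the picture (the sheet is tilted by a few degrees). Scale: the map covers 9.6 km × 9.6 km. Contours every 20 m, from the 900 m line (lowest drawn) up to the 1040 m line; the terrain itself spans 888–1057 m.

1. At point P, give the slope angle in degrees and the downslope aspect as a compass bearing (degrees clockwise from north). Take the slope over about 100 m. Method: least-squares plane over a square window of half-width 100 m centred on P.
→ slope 5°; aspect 118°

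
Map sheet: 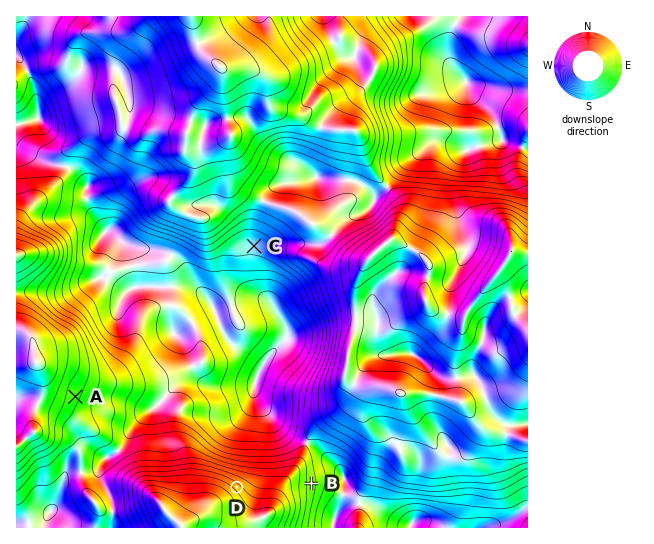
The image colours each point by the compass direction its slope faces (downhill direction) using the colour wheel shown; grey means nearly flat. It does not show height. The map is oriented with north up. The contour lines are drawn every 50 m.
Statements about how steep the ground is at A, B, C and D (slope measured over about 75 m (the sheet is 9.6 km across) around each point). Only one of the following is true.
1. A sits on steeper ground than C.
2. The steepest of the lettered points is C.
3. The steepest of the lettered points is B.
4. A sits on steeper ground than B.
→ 1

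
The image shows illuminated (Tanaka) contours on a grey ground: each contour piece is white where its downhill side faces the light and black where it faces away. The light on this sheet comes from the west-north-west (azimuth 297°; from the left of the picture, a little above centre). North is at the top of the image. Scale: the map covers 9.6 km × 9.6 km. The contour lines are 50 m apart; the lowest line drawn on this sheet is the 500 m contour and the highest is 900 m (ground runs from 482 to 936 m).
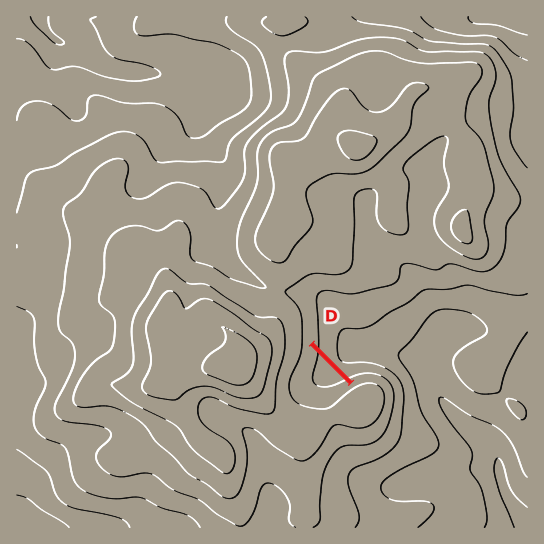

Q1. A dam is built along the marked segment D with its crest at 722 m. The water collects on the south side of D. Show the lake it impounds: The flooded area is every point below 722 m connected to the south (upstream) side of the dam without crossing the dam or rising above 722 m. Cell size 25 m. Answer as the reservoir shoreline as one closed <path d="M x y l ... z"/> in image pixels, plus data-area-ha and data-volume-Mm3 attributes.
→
<path d="M313 348l-2 2 0 7-3 8-7 13-1 5 1 6 6 6 4 1 15 0 21-11 1-2-35-35z" data-area-ha="45" data-volume-Mm3="9.93"/>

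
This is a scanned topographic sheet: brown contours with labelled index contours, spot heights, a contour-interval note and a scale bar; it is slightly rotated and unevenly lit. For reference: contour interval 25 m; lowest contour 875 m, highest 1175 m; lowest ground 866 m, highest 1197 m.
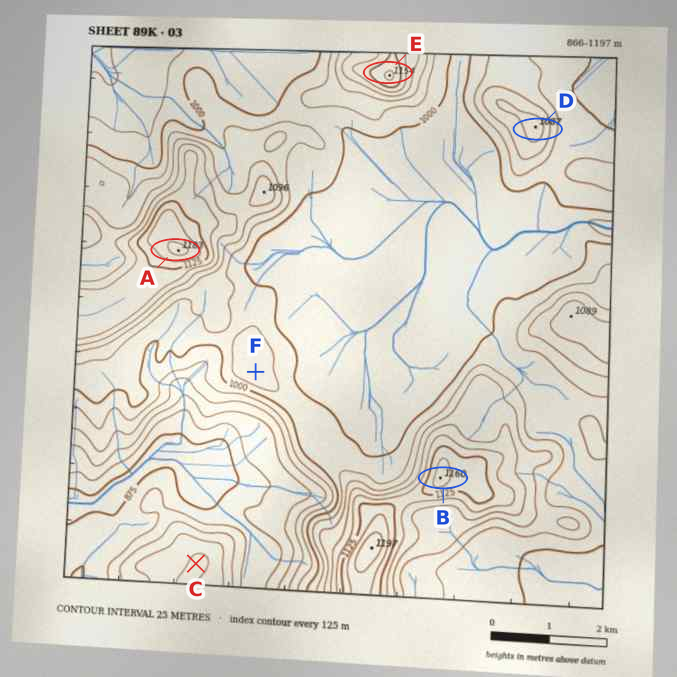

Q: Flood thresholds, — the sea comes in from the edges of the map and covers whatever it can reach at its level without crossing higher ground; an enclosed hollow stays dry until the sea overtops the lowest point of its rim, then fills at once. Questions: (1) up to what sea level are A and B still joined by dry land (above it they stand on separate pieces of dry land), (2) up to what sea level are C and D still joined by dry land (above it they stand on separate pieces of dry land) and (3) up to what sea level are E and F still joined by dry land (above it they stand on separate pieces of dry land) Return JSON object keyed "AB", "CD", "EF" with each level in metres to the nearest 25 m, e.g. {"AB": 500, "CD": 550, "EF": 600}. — {"AB": 1000, "CD": 900, "EF": 1025}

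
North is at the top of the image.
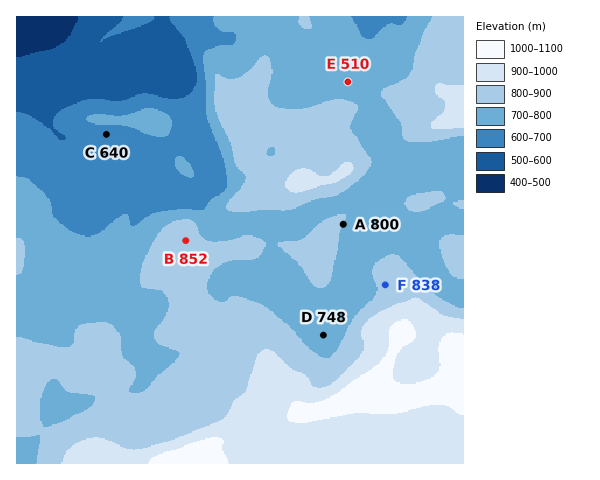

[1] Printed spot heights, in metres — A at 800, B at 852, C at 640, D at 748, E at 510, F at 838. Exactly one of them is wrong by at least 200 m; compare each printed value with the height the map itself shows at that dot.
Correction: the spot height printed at E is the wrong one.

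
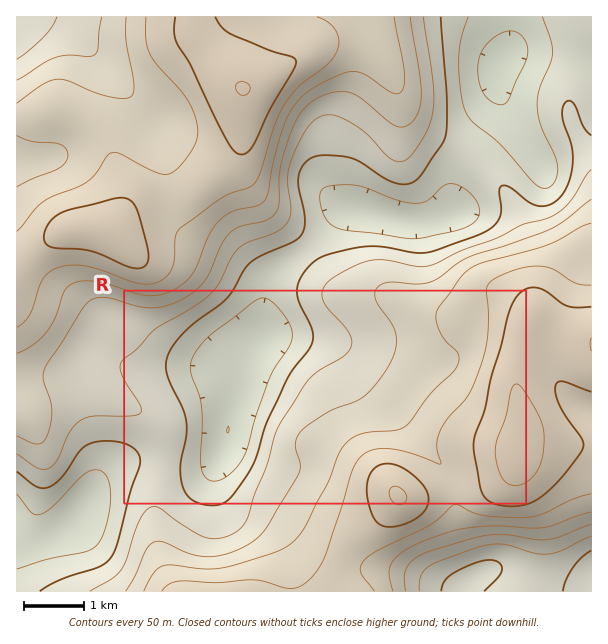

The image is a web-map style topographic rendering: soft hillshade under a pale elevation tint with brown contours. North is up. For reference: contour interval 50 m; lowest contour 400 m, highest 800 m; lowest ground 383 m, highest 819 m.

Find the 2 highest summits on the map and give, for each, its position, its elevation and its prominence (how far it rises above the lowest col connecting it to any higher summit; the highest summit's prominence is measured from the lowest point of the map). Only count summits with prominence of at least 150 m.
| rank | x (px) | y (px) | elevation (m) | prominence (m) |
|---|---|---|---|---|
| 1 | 518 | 456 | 819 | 436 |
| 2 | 243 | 89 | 801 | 283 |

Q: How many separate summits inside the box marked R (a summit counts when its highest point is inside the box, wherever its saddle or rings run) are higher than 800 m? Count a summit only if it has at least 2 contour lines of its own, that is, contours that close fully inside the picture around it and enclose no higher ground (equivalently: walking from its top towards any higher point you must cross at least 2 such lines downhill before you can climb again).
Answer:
1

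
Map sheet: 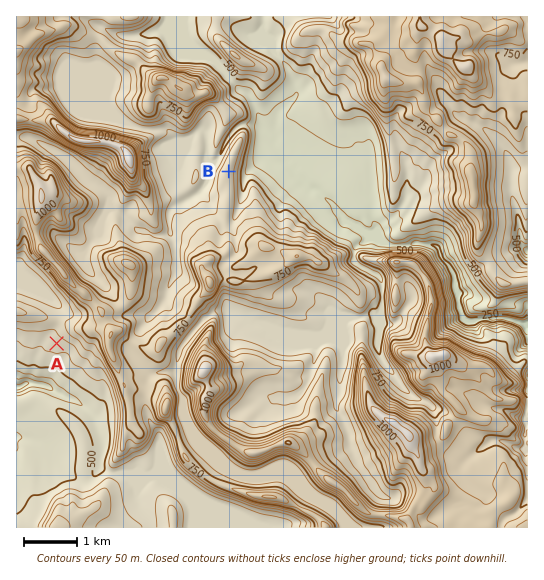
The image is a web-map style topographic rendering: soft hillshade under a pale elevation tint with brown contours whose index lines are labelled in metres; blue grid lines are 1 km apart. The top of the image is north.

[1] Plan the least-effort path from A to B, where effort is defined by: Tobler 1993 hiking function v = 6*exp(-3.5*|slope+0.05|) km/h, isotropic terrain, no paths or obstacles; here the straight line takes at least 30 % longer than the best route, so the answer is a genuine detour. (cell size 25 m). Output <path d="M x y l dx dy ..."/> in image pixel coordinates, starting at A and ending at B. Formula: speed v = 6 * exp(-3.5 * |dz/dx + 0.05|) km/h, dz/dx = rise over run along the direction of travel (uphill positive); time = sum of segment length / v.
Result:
<path d="M57 343l1-2 4-4 4-8 4-3 7 0 8-4 8 0 2 1 7 0 5-2 3-4 5-6 6-2 6 0 16-8 4-4 8-16 4-4 6-11 4-4 5-11 3-1 4-8 0-4 4-8 8-8 21-11 15-29 0-11"/>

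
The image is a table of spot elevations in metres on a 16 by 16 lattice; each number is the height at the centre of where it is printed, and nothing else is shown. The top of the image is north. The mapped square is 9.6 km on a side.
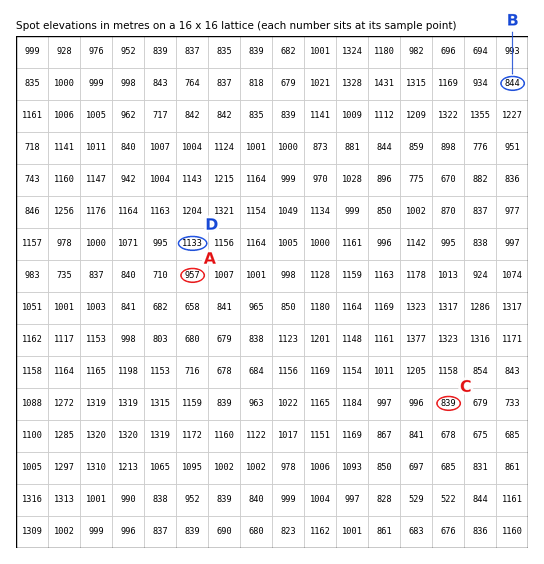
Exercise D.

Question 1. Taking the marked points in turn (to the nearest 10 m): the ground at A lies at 960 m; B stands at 840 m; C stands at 840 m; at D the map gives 1130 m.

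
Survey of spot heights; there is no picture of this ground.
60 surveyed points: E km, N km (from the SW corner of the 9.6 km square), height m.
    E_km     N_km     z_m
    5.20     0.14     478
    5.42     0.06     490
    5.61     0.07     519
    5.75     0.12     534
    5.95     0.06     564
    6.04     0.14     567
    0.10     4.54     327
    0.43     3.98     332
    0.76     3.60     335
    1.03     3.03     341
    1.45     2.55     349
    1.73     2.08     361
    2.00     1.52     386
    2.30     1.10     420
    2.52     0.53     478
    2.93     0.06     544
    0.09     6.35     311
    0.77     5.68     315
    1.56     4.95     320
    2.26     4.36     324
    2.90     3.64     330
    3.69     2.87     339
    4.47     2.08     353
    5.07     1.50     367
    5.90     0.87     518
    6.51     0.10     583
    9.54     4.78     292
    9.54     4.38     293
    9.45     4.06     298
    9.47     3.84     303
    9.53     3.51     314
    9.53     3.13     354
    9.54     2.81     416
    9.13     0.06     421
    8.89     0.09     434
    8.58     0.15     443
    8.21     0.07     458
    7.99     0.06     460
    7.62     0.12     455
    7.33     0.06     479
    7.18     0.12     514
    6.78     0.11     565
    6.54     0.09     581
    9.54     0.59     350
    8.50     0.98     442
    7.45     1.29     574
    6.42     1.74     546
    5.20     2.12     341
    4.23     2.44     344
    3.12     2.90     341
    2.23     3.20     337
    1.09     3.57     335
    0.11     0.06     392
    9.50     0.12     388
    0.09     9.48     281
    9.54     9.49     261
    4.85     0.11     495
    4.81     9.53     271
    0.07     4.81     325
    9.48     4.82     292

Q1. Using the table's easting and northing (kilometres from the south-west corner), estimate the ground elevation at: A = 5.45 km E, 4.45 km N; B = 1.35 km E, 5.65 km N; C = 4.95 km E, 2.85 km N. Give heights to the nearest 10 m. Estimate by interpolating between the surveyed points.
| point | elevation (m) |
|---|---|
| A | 310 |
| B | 310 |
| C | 330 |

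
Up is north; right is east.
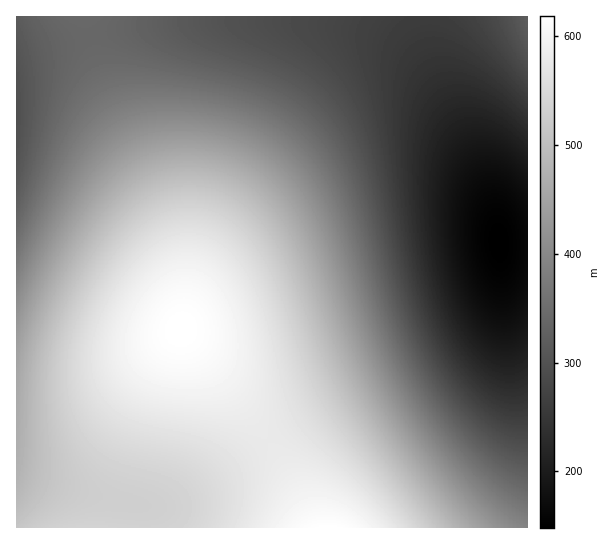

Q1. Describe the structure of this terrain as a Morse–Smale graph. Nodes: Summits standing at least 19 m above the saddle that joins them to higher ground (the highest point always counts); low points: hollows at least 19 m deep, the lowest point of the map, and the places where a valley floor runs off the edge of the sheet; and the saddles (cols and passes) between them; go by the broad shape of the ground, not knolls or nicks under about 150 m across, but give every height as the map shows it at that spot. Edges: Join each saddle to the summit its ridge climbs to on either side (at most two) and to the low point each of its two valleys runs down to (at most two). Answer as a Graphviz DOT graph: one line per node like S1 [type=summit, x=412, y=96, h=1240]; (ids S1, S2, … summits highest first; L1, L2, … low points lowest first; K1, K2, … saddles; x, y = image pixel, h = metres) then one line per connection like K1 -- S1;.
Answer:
graph terrain {
  S1 [type=summit, x=181, y=330, h=619];
  S2 [type=summit, x=329, y=527, h=619];
  S3 [type=summit, x=527, y=18, h=320];
  L1 [type=low, x=499, y=243, h=148];
  L2 [type=low, x=17, y=114, h=295];
  K1 [type=saddle, x=269, y=441, h=578];
  K2 [type=saddle, x=90, y=37, h=339];
  K3 [type=saddle, x=429, y=17, h=260];
  K1 -- S1;
  K1 -- S2;
  K1 -- L1;
  K1 -- L2;
  K2 -- S1;
  K2 -- L1;
  K2 -- L2;
  K3 -- S1;
  K3 -- S3;
  K3 -- L1;
}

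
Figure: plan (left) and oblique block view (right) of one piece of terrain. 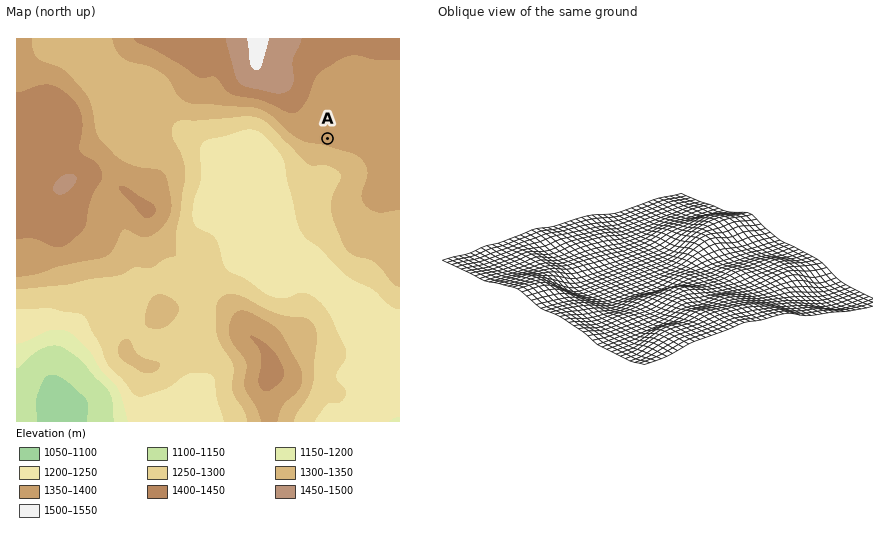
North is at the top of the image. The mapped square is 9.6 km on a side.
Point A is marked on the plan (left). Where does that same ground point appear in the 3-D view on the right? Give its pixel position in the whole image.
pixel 543 260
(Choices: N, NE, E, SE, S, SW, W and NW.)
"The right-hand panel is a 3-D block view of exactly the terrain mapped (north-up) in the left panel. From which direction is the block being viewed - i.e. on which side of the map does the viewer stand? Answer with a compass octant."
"NW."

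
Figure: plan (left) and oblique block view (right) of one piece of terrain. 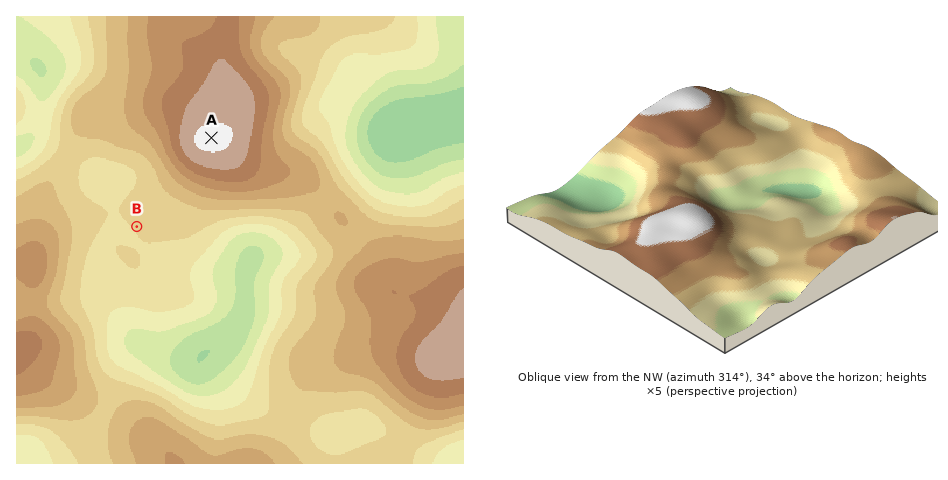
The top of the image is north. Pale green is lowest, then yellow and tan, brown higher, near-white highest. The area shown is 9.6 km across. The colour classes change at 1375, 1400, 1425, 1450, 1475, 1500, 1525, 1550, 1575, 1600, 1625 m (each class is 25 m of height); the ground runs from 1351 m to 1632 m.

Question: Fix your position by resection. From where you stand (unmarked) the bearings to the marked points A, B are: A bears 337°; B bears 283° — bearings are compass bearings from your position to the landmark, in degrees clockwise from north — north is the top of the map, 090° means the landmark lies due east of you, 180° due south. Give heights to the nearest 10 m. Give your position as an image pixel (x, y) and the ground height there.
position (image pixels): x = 261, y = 255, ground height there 1400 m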